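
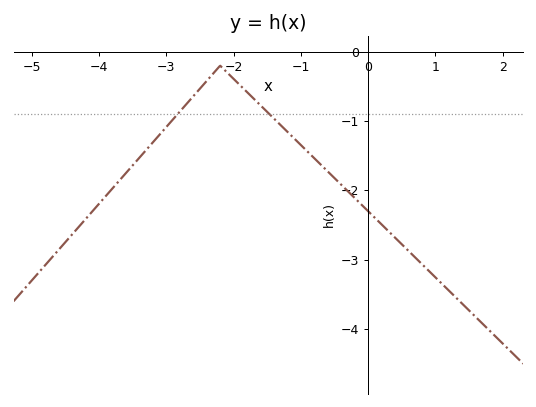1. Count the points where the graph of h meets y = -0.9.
2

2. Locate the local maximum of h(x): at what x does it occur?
-2.2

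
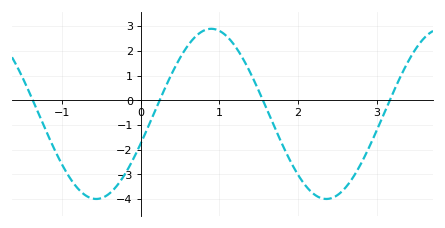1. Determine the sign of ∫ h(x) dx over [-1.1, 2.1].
negative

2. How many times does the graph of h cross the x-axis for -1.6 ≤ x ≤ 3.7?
4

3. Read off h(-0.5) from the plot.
-4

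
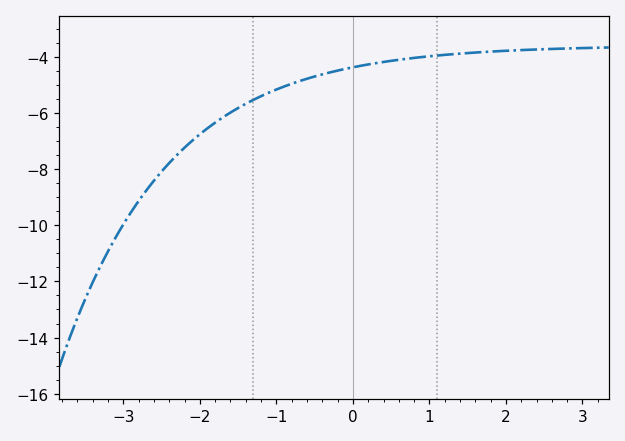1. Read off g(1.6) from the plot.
-3.85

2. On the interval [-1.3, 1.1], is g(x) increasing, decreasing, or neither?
increasing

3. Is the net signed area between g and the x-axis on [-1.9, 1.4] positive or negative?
negative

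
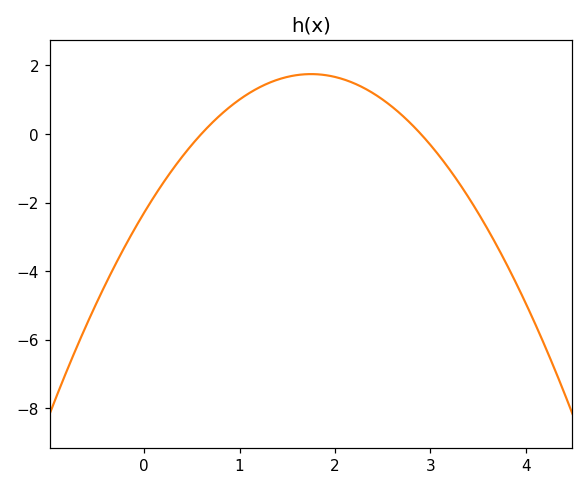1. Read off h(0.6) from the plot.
0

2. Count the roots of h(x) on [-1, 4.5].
2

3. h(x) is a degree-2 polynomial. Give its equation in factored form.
y = -1.32(x - 0.6)(x - 2.9)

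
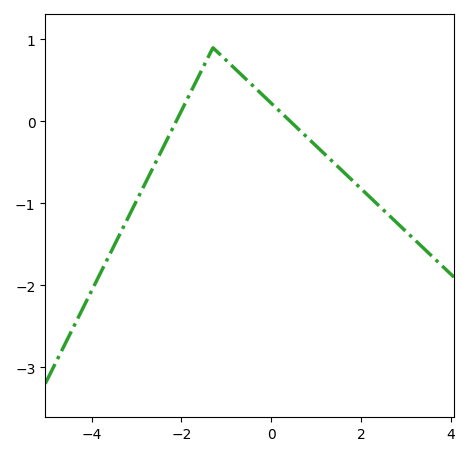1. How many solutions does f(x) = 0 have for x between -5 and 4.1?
2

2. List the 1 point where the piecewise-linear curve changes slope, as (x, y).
(-1.3, 0.9)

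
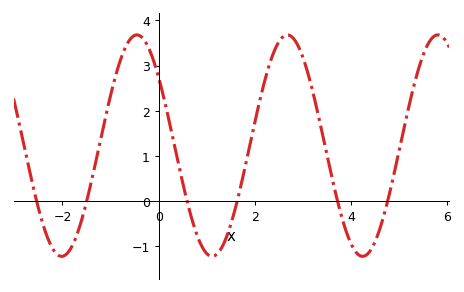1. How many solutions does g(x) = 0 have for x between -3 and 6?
6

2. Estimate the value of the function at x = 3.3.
2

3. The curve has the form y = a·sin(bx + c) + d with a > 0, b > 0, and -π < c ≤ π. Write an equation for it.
y = 2.45sin(2x + 2.5) + 1.23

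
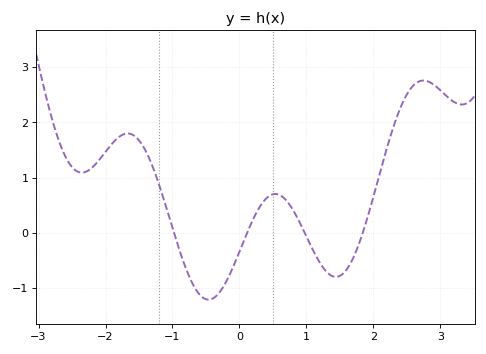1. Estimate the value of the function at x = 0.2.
0.239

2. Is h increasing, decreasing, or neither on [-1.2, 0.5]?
neither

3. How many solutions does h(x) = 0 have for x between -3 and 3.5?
4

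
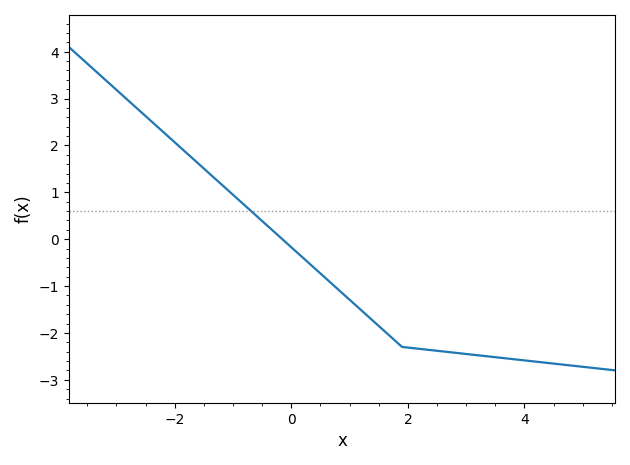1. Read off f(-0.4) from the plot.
0.275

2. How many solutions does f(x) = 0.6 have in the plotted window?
1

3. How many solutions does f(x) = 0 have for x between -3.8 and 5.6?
1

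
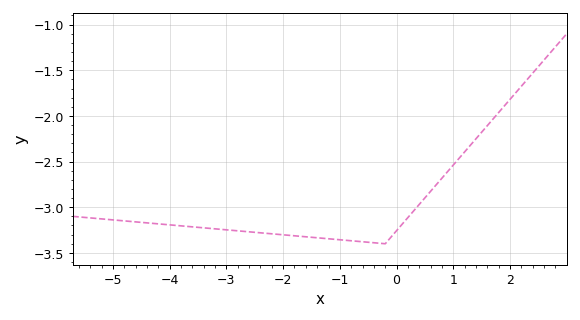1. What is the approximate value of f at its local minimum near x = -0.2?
-3.4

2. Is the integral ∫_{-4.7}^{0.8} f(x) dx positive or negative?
negative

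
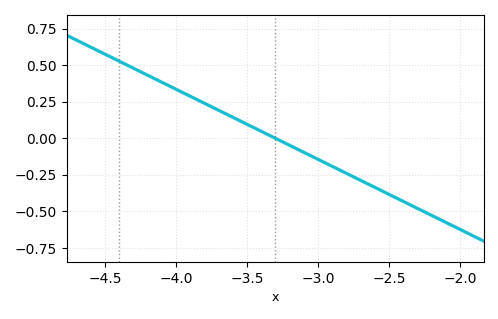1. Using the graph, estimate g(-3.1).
-0.096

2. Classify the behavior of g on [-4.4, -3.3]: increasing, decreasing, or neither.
decreasing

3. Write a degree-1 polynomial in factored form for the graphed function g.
y = -0.48(x + 3.3)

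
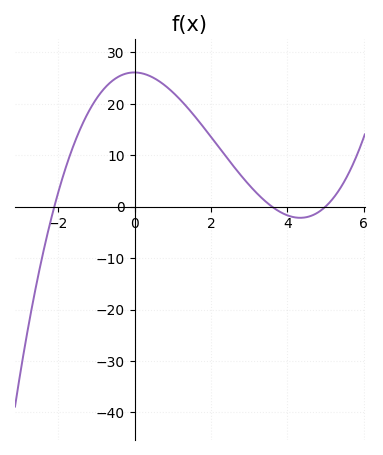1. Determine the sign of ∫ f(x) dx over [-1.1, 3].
positive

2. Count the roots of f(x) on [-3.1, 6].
3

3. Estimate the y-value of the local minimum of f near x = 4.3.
-2.17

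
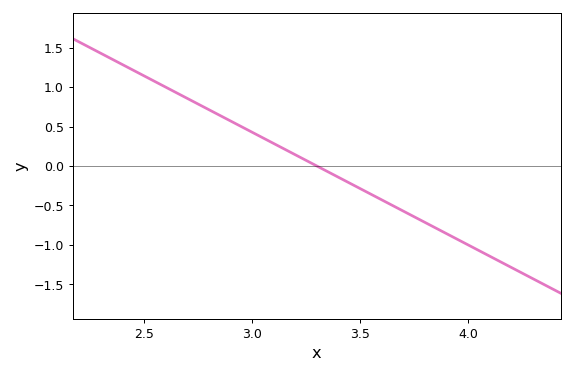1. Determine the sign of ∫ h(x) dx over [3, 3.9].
negative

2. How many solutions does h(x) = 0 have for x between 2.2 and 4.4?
1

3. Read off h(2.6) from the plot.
1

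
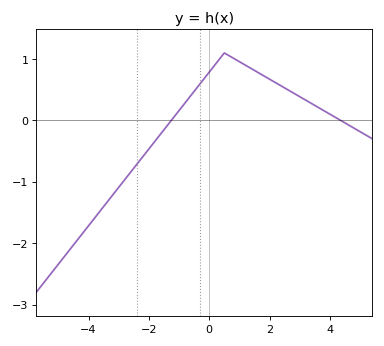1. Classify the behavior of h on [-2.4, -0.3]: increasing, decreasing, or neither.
increasing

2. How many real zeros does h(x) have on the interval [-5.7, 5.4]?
2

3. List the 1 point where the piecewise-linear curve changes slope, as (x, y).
(0.5, 1.1)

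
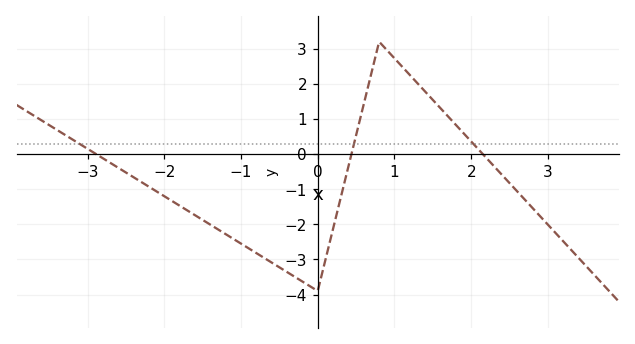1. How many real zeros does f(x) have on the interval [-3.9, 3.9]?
3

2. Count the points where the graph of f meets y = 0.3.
3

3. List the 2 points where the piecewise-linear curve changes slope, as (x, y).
(0, -3.9); (0.8, 3.2)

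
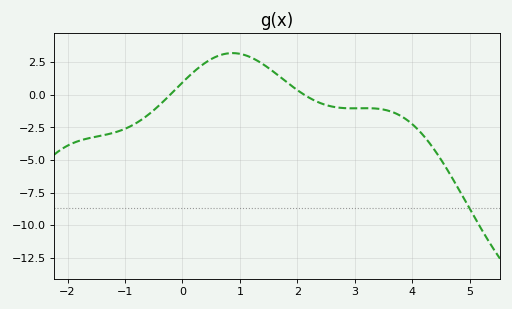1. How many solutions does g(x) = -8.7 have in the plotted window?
1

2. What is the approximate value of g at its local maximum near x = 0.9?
3.21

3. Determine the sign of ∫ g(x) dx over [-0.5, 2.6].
positive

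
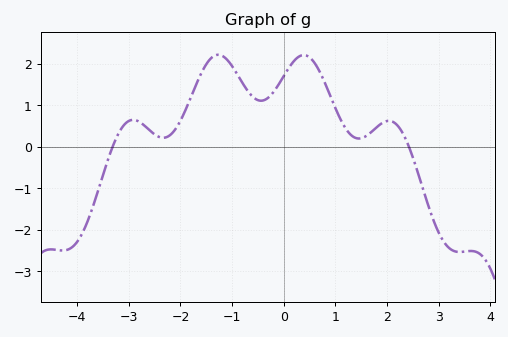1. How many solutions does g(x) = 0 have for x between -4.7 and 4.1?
2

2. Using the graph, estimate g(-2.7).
0.51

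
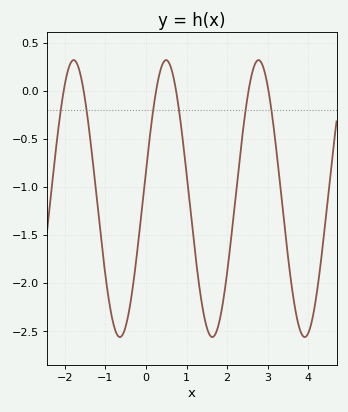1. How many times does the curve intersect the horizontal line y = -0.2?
6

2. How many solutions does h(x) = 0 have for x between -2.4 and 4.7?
6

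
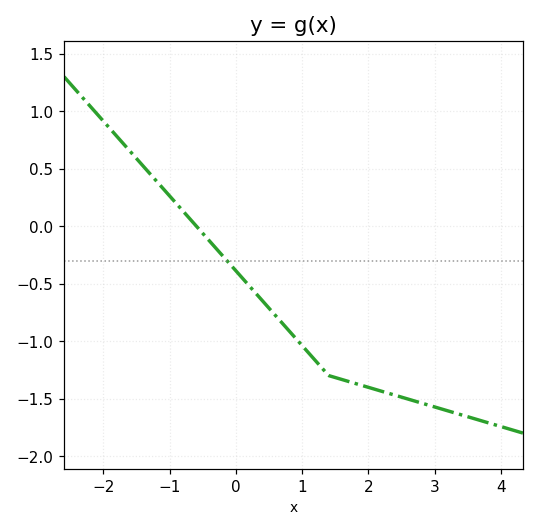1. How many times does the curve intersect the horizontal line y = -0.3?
1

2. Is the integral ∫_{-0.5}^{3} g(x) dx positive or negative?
negative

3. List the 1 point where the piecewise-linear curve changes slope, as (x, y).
(1.4, -1.3)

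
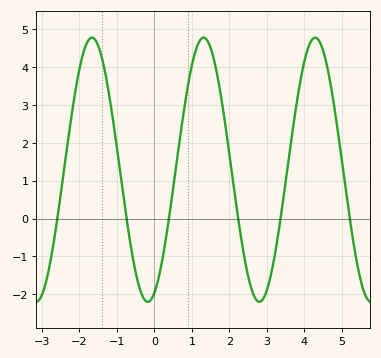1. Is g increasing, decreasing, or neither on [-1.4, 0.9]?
neither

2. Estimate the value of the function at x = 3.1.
-1.5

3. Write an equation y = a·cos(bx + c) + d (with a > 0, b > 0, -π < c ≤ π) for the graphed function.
y = 3.49cos(2.1x - 2.8) + 1.29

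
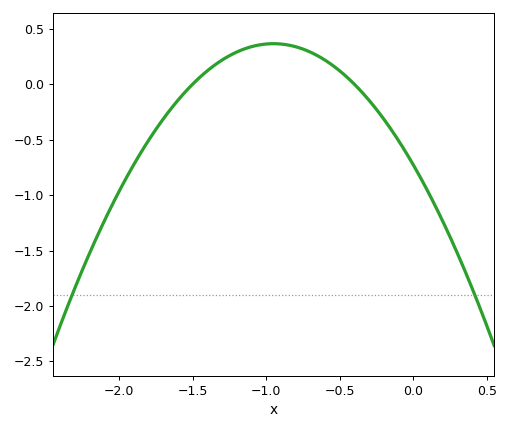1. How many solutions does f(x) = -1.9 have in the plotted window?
2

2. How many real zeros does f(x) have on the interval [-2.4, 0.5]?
2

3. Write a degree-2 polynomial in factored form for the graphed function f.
y = -1.21(x + 1.5)(x + 0.4)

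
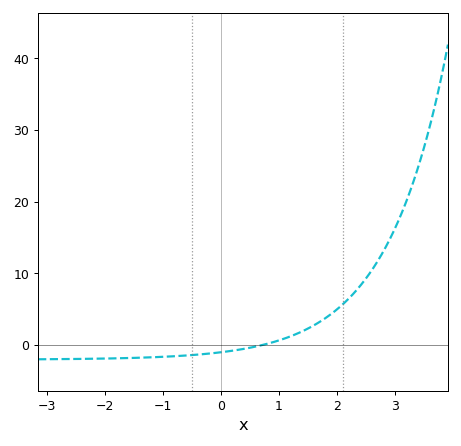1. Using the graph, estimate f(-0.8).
-1.58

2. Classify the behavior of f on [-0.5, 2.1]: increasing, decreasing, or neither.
increasing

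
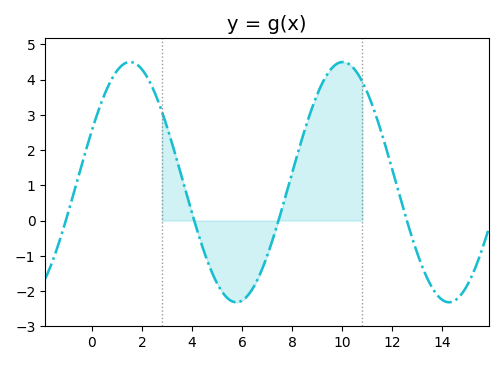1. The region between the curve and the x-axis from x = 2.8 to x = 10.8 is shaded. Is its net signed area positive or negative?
positive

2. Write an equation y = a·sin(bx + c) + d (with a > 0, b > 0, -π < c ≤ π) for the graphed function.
y = 3.41sin(0.74x + 0.44) + 1.09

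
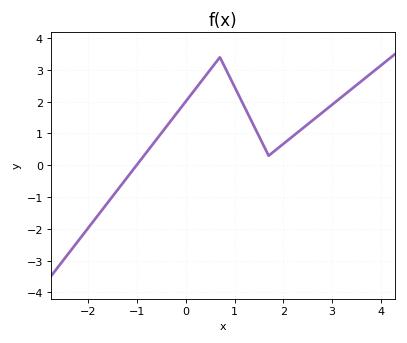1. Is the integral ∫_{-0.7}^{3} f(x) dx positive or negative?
positive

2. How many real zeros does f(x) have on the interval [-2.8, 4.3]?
1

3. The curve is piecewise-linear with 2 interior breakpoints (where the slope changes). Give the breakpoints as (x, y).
(0.7, 3.4); (1.7, 0.3)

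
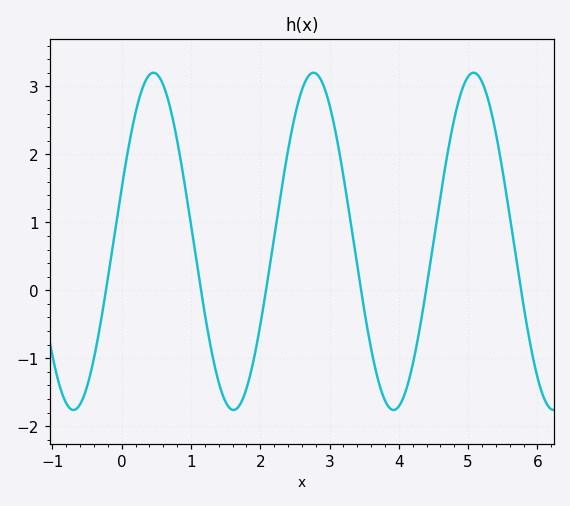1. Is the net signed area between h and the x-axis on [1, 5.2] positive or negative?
positive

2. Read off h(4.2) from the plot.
-1.09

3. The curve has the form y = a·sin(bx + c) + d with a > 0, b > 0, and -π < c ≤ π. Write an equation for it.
y = 2.48sin(2.72x + 0.322) + 0.72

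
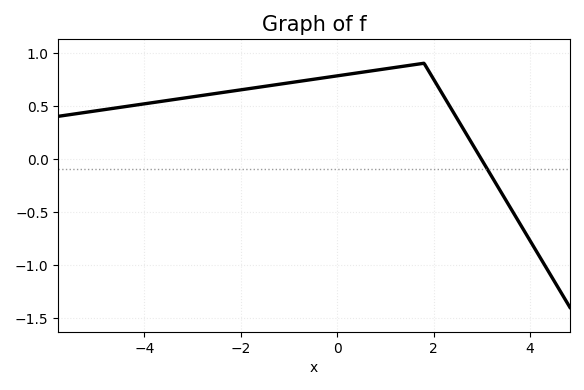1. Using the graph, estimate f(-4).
0.518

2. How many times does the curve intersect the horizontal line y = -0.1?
1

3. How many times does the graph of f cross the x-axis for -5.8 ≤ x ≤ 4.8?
1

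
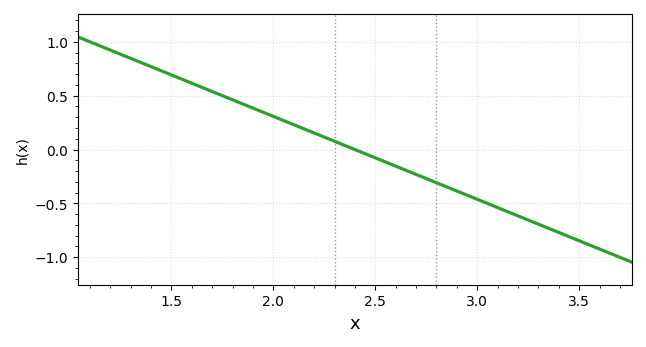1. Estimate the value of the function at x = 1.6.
0.616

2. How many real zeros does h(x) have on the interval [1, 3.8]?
1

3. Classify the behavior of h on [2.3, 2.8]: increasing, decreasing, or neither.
decreasing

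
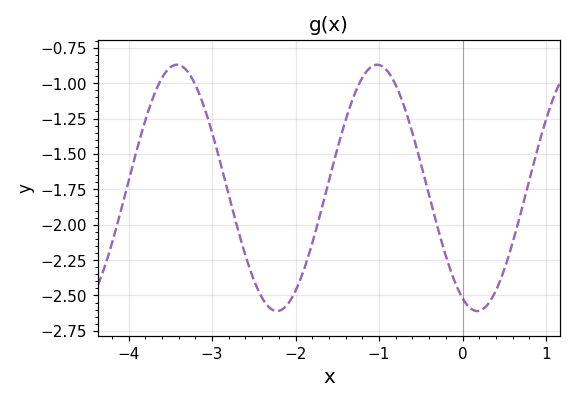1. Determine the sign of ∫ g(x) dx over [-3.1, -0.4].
negative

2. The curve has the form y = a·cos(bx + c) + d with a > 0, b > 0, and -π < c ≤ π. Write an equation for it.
y = 0.87cos(2.62x + 2.68) - 1.74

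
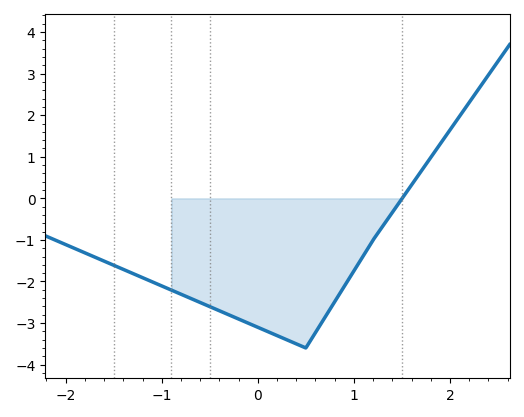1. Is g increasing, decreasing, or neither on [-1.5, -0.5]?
decreasing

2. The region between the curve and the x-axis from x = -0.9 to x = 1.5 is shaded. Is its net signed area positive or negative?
negative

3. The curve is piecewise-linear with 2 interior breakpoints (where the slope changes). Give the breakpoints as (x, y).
(0.5, -3.6); (1.2, -1)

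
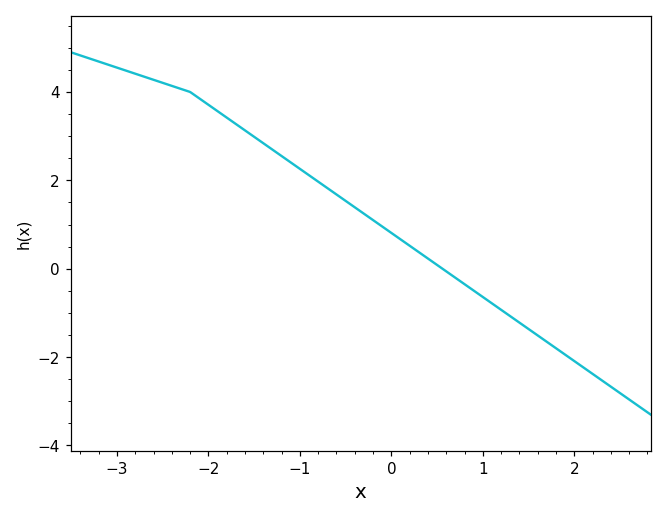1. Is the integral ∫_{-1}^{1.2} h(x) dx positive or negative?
positive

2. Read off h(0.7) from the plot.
-0.2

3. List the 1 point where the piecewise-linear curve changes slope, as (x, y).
(-2.2, 4)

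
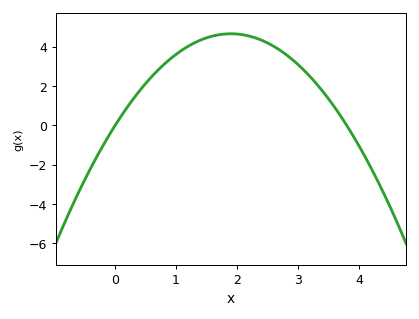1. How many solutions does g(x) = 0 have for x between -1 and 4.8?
2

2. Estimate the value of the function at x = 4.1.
-1.6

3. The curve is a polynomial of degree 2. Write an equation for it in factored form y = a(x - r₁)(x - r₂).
y = -1.29(x - 0)(x - 3.8)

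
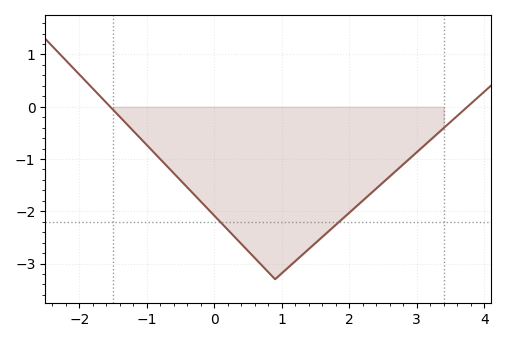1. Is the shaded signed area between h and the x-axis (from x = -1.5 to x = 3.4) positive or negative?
negative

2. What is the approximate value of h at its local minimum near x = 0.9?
-3.3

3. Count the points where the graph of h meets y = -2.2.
2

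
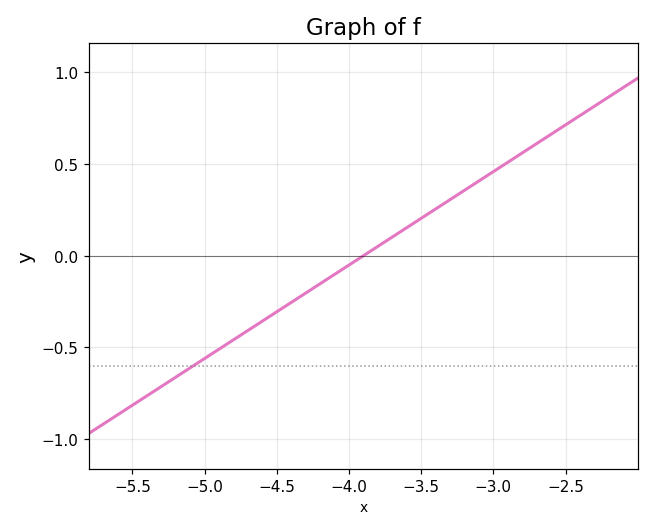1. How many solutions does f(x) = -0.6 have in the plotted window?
1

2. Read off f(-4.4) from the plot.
-0.25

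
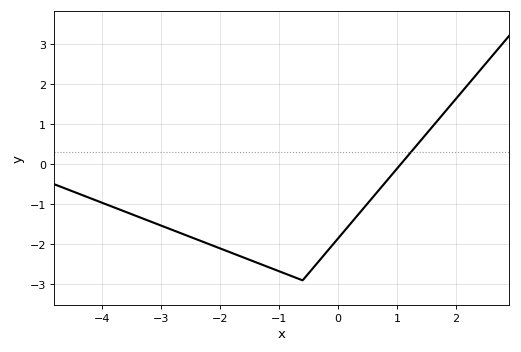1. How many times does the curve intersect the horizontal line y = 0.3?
1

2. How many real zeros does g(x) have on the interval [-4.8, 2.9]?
1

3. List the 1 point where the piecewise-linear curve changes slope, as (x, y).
(-0.6, -2.9)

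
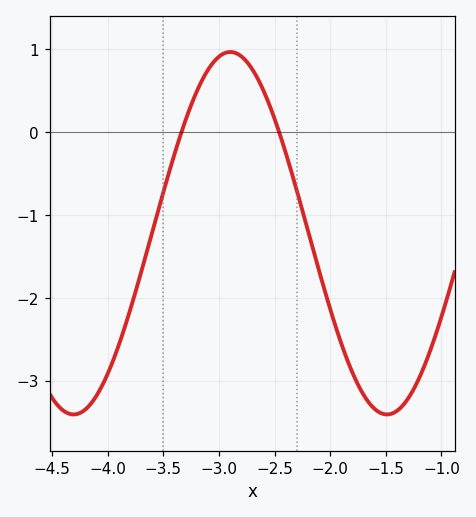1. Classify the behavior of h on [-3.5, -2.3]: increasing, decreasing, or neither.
neither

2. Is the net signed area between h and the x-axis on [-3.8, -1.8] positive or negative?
negative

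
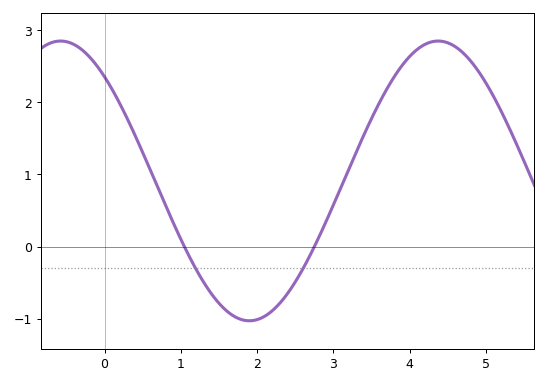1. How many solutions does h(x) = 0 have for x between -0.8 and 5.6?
2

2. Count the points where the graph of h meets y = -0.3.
2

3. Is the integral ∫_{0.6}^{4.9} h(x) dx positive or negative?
positive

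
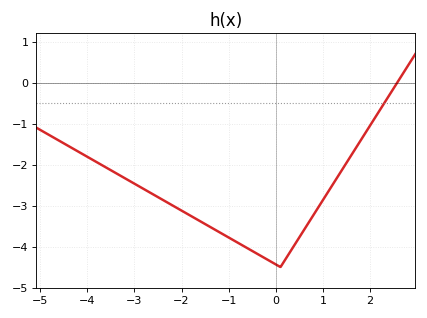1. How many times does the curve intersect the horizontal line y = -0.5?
1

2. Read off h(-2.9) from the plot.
-2.53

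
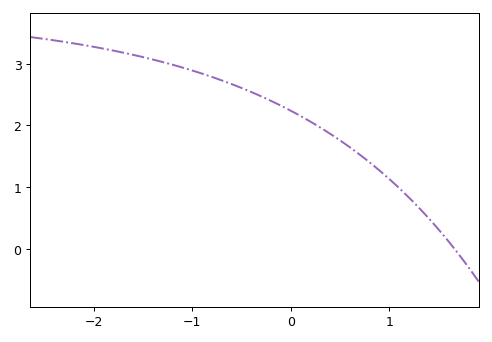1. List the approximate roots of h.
1.67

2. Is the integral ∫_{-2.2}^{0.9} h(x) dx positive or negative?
positive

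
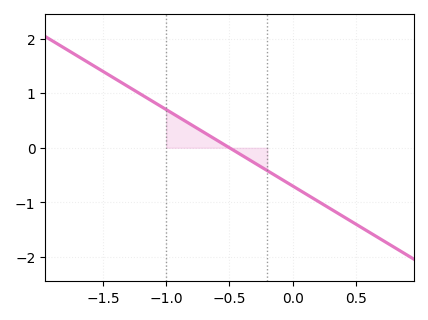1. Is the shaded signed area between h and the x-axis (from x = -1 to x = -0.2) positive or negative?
positive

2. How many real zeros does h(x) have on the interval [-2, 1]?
1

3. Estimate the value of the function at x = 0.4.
-1.3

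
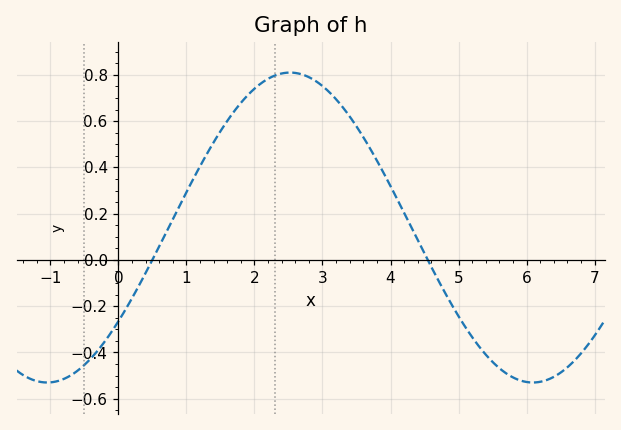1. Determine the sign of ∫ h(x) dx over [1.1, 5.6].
positive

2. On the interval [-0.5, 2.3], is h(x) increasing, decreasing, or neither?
increasing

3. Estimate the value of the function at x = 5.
-0.24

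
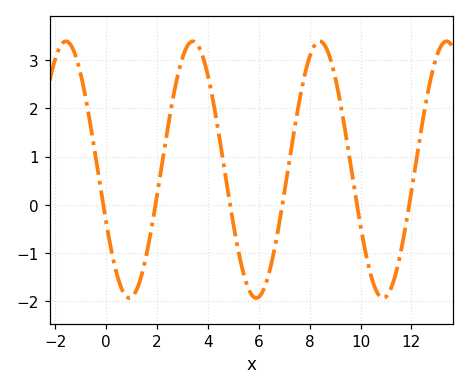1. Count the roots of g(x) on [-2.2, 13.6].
6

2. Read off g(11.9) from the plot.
-0.043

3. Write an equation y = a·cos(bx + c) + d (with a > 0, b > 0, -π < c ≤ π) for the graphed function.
y = 2.66cos(1.26x + 1.99) + 0.73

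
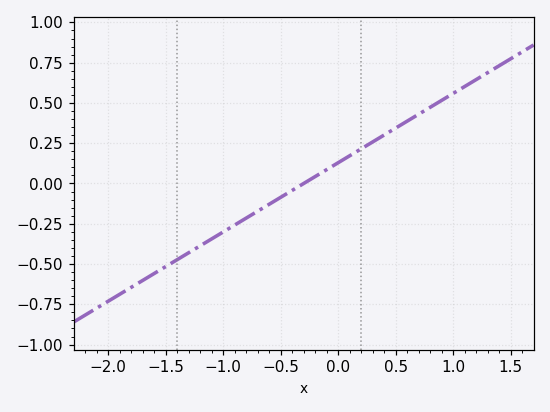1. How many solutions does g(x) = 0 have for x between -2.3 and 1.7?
1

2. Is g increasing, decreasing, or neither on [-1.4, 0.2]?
increasing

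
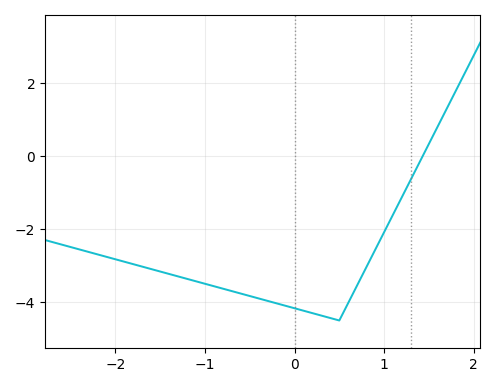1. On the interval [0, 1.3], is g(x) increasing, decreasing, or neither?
neither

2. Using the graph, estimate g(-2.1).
-2.8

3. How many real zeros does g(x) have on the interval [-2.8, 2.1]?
1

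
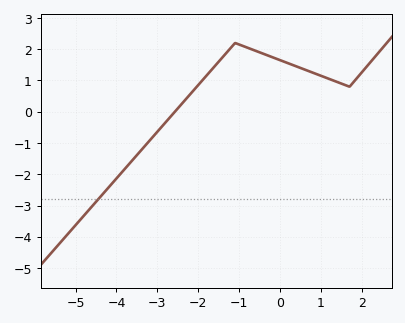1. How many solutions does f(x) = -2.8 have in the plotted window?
1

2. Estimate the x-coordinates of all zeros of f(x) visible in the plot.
-2.57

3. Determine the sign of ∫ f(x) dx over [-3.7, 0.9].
positive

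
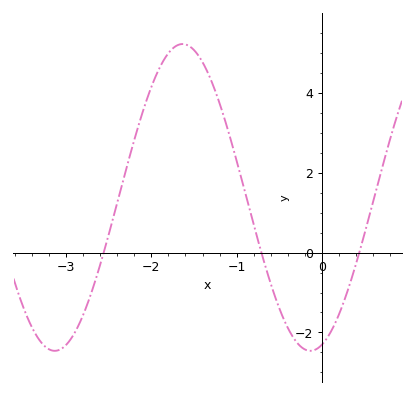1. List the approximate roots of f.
-2.6, -0.7, 0.4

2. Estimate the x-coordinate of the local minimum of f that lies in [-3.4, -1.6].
-3.1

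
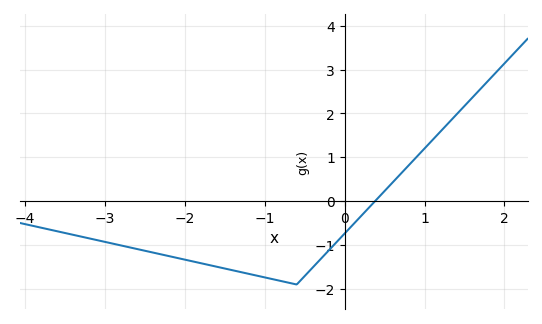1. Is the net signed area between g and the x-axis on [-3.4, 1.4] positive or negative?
negative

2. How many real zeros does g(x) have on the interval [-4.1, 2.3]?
1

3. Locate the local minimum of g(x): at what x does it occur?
-0.6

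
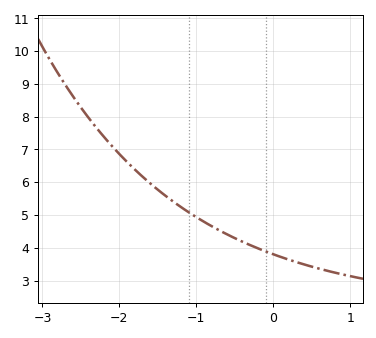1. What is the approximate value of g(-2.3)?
7.7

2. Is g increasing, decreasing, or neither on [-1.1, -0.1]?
decreasing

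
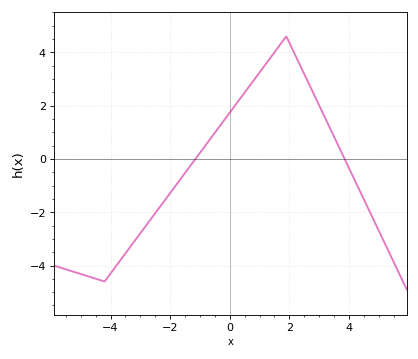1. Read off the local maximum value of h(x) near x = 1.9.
4.6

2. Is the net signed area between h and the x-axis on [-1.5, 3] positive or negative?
positive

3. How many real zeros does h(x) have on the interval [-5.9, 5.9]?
2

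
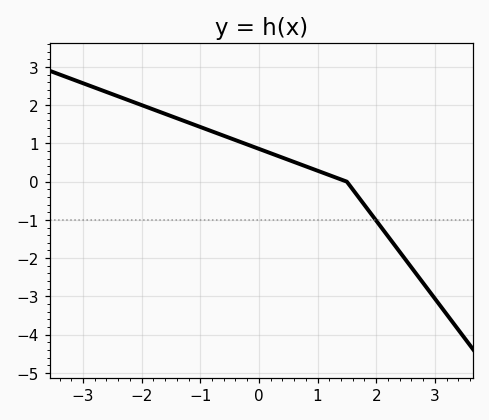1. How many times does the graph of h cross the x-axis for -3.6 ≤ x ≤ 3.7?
1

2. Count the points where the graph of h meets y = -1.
1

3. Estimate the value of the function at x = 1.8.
-0.611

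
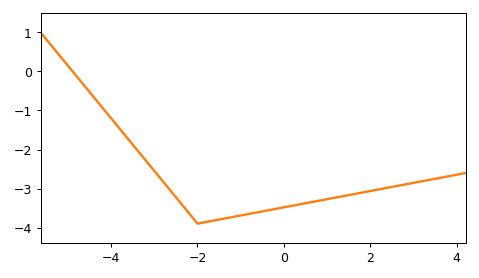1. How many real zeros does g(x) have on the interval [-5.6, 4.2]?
1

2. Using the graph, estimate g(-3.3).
-2.15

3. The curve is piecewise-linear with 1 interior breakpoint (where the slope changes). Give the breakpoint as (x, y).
(-2, -3.9)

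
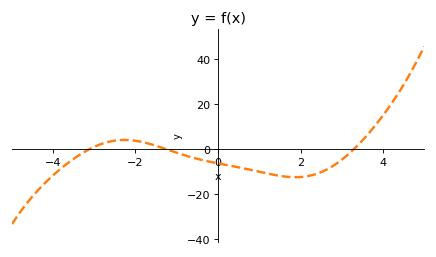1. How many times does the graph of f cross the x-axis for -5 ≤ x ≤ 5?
3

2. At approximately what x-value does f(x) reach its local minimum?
1.87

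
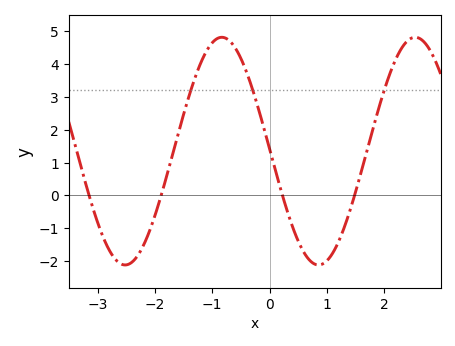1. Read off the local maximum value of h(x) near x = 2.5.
4.8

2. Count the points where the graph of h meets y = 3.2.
3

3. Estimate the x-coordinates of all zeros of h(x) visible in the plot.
-3.2, -1.9, 0.2, 1.5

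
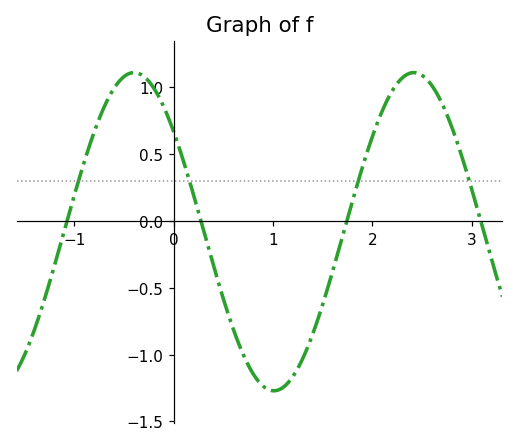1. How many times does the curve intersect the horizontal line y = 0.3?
4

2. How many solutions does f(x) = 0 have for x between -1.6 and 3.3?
4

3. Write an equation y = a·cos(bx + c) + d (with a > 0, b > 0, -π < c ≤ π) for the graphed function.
y = 1.19cos(2.23x + 0.892) - 0.08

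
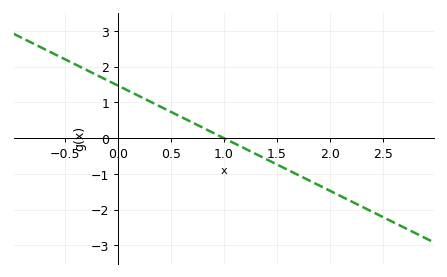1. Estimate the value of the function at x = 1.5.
-0.735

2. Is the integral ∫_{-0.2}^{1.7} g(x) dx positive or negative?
positive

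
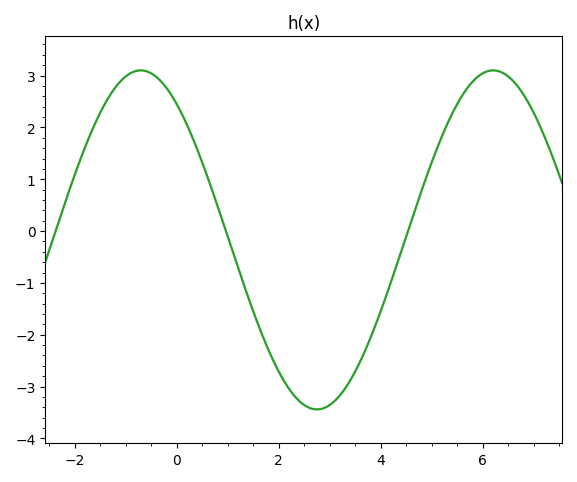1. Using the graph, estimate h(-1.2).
2.8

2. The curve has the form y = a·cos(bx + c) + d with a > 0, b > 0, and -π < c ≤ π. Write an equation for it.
y = 3.27cos(0.91x + 0.64) - 0.17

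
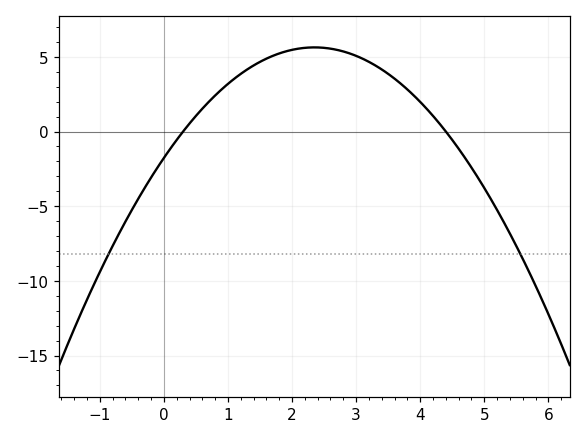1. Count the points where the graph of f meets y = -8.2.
2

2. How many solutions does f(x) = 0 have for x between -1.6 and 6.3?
2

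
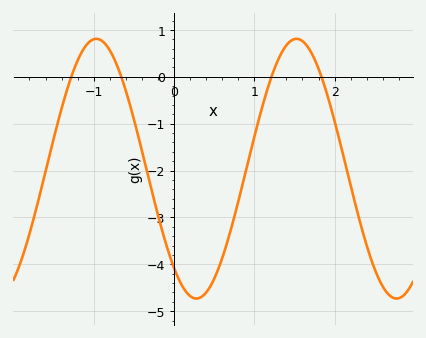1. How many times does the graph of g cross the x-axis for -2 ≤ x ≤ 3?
4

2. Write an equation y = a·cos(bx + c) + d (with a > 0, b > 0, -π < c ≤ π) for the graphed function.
y = 2.77cos(2.52x + 2.44) - 1.96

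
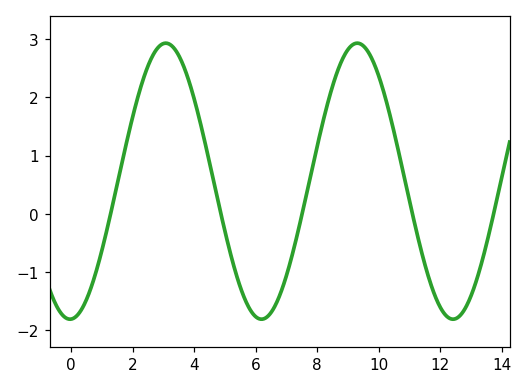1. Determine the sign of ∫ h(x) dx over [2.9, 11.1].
positive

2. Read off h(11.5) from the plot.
-0.9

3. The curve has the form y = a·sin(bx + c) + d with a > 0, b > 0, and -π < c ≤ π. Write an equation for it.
y = 2.37sin(1x - 1.5) + 0.56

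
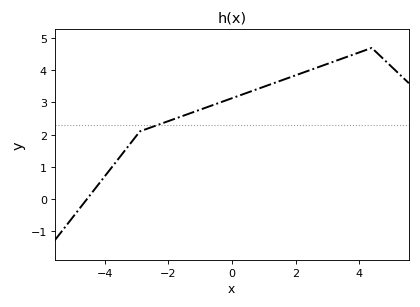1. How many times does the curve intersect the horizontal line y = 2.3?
1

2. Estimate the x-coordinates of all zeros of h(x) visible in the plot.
-4.56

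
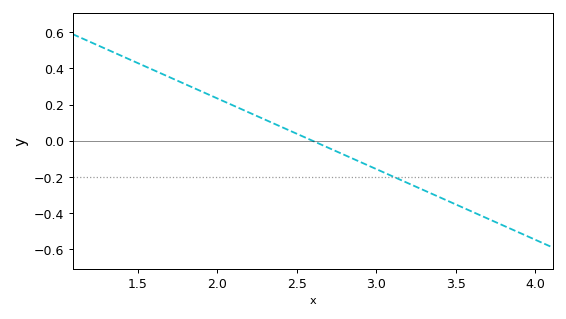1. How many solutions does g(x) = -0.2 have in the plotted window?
1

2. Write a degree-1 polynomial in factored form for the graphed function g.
y = -0.39(x - 2.6)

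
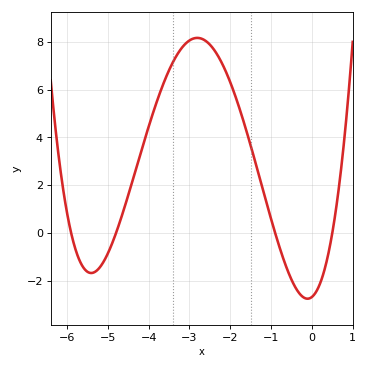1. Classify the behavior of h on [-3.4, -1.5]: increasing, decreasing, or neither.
neither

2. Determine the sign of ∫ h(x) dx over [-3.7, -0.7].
positive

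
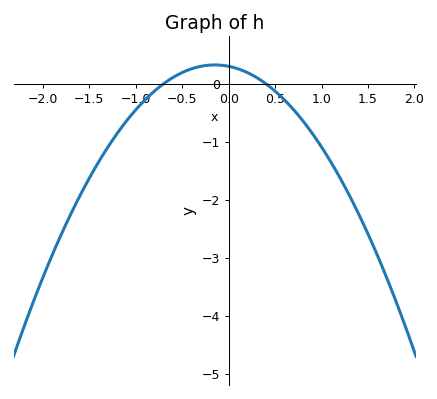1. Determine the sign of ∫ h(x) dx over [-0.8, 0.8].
positive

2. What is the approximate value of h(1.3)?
-1.9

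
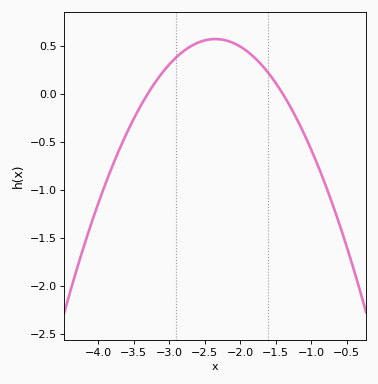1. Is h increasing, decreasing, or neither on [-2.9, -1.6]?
neither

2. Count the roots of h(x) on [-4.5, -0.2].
2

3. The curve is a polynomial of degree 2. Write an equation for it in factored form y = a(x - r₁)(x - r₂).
y = -0.63(x + 3.3)(x + 1.4)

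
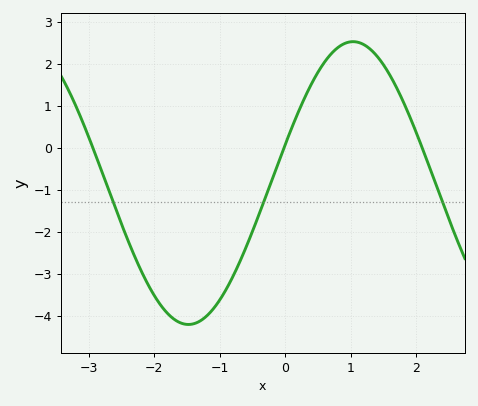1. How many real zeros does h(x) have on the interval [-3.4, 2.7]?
3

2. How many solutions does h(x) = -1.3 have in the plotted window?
3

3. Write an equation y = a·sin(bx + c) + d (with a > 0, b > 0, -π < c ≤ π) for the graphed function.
y = 3.37sin(1.25x + 0.28) - 0.84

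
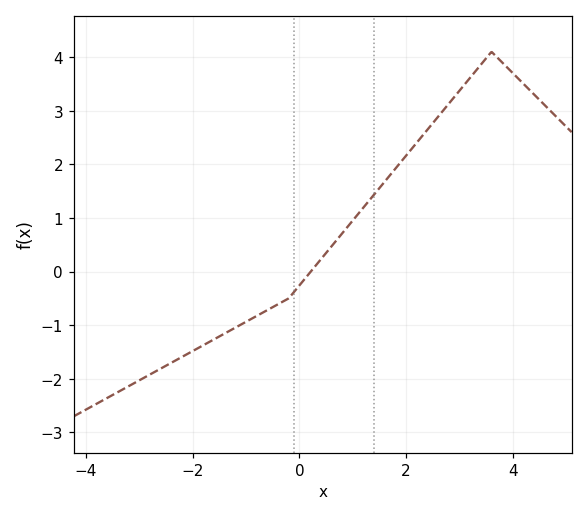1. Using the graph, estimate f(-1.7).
-1.3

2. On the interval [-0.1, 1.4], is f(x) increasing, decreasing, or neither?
increasing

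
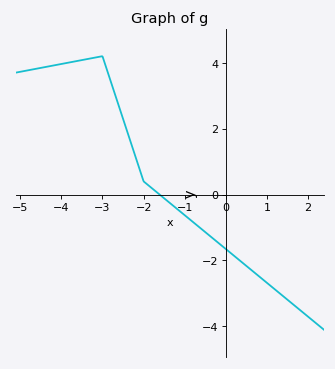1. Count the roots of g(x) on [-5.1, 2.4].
1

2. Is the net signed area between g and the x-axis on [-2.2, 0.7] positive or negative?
negative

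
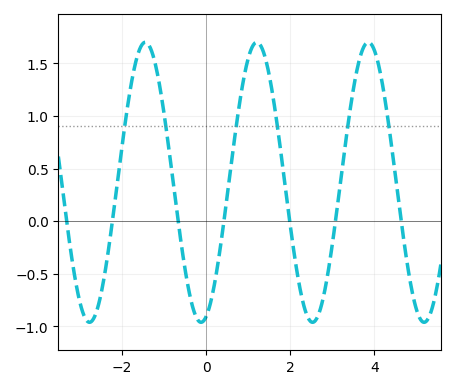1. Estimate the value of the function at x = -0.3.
-0.838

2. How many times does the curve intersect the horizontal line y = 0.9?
6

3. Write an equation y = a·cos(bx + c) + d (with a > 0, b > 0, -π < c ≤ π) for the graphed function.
y = 1.33cos(2.37x - 2.86) + 0.37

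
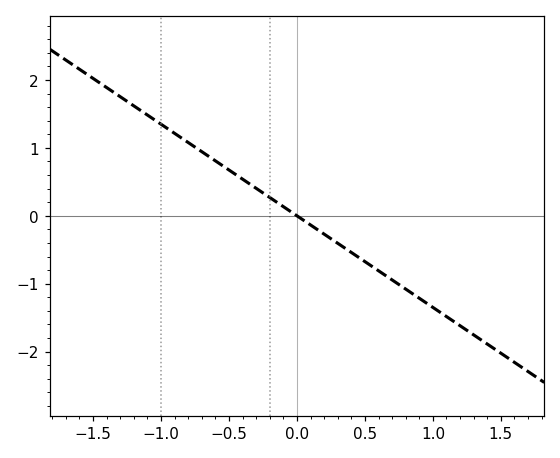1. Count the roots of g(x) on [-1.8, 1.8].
1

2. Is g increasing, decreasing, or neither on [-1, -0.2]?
decreasing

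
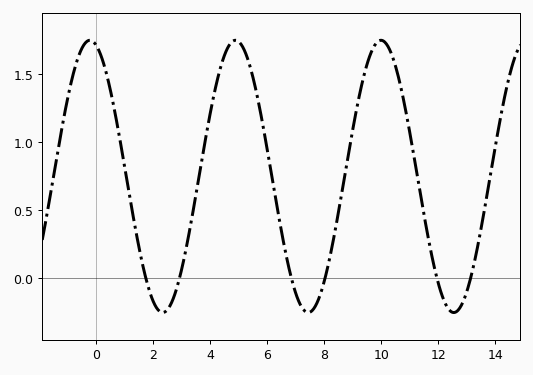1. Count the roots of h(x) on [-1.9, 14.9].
6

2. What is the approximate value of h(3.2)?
0.25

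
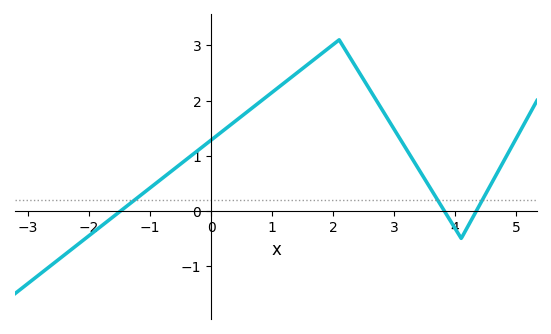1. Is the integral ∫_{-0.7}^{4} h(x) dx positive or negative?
positive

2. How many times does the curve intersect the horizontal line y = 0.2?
3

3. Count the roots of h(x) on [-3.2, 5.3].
3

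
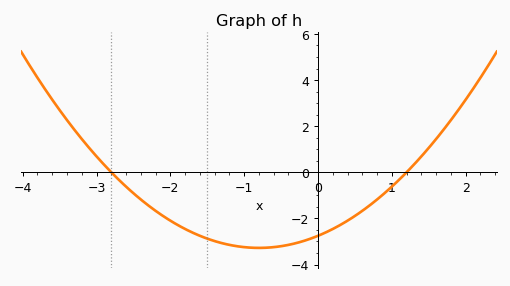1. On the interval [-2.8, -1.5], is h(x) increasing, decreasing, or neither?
decreasing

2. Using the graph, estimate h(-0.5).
-3.21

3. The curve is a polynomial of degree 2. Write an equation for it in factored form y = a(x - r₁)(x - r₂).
y = 0.82(x + 2.8)(x - 1.2)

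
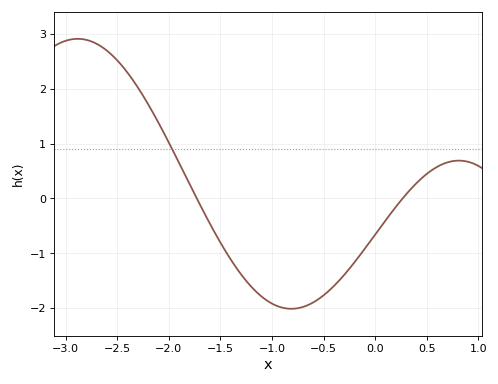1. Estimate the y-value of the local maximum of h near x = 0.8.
0.7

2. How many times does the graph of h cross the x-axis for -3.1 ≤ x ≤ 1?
2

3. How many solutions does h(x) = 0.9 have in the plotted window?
1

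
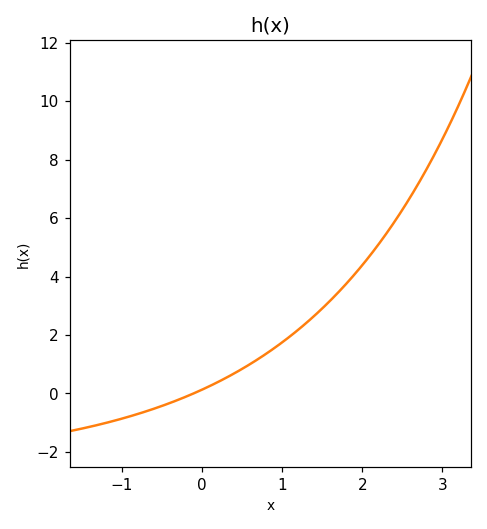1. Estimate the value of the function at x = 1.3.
2.4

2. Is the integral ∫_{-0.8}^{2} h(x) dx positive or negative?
positive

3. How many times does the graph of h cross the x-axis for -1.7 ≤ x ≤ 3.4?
1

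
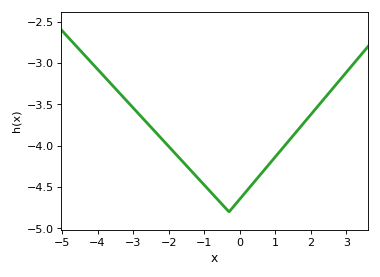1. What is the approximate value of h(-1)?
-4.47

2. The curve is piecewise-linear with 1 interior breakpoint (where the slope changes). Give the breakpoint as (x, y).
(-0.3, -4.8)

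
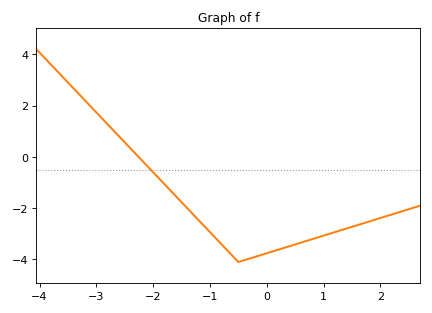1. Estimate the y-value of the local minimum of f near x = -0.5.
-4.1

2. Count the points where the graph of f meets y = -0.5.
1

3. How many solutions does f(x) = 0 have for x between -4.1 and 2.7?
1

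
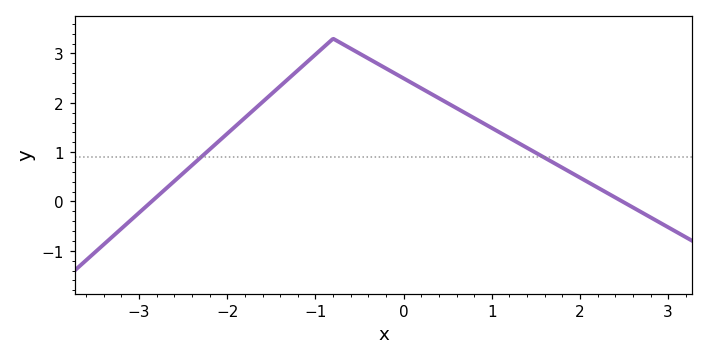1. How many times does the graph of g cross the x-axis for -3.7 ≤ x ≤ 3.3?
2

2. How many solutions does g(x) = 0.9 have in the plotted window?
2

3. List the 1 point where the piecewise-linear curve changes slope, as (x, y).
(-0.8, 3.3)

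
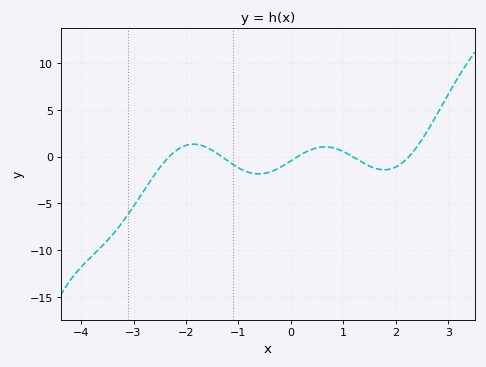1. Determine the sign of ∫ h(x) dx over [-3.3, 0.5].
negative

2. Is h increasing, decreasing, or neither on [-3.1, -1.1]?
neither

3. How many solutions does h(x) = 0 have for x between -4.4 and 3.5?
5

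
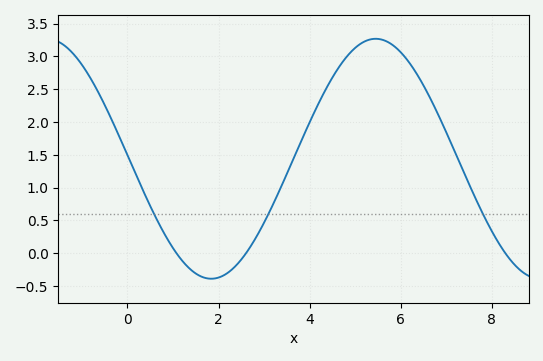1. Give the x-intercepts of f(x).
1.08, 2.6, 8.3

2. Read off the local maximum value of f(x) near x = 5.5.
3.27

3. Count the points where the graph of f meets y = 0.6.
3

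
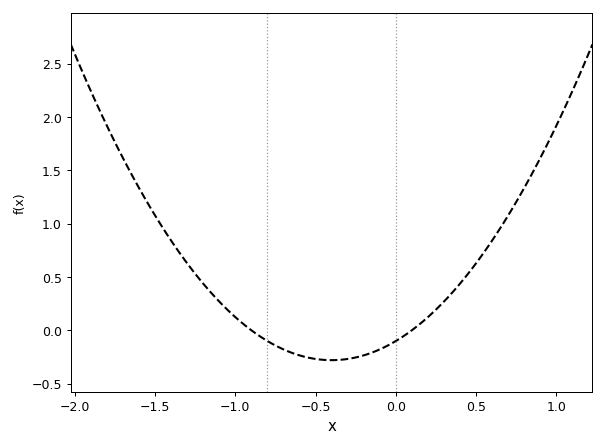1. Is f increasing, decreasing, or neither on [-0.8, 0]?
neither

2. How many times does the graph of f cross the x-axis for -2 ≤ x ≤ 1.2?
2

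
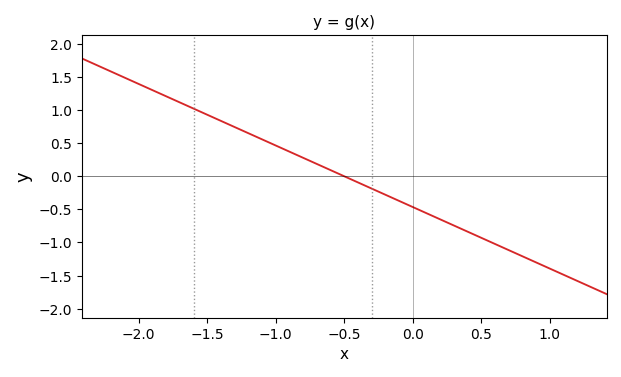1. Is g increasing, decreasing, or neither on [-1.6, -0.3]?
decreasing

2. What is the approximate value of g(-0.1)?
-0.372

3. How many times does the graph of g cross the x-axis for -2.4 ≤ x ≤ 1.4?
1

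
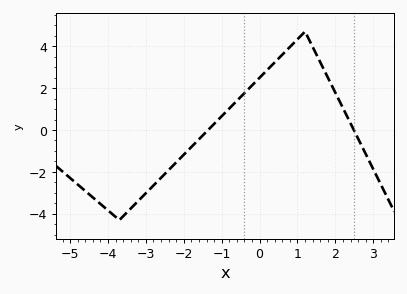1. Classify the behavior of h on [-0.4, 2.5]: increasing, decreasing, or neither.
neither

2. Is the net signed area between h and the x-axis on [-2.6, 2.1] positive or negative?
positive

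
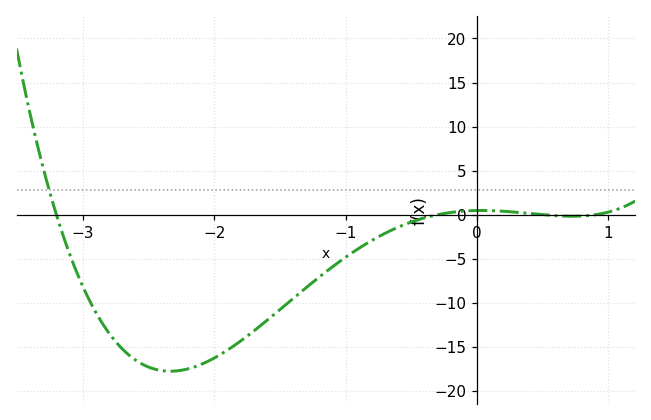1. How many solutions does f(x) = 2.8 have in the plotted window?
1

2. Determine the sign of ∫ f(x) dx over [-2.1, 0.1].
negative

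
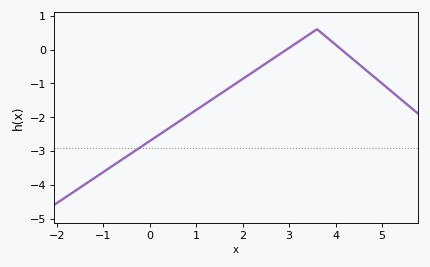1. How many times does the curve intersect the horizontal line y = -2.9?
1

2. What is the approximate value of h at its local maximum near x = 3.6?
0.6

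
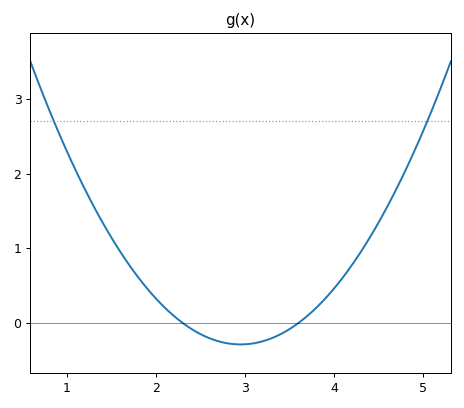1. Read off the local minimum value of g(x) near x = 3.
-0.3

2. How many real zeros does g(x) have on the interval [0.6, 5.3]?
2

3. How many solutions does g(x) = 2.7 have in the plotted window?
2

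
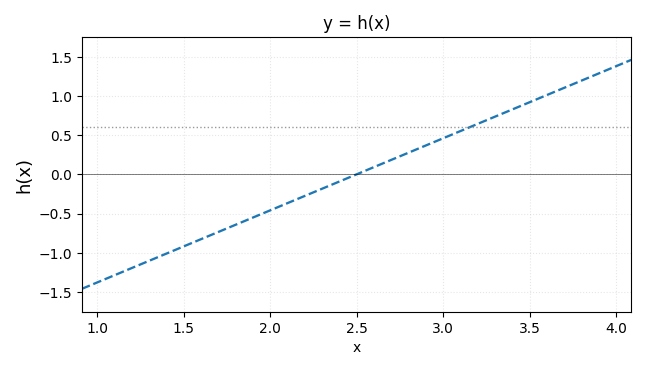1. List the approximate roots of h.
2.5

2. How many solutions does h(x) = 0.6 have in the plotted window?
1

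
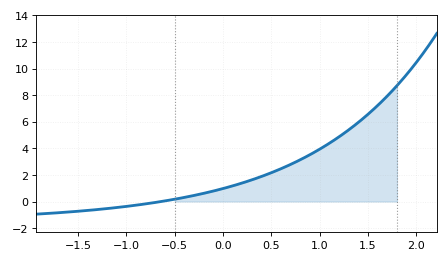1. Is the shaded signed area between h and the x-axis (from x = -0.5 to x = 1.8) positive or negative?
positive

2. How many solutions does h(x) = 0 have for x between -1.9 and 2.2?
1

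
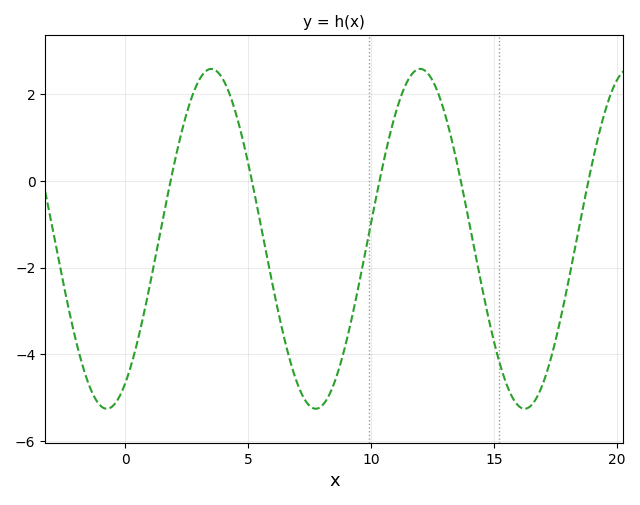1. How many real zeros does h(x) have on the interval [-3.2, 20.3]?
5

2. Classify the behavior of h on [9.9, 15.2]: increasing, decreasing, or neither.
neither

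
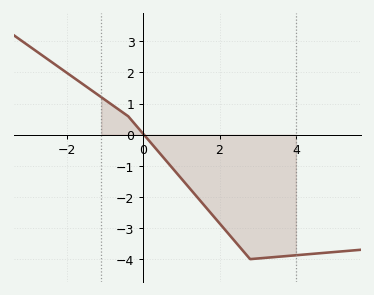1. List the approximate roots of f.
0.017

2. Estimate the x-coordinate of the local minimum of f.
2.8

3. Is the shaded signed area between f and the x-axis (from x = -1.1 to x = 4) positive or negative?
negative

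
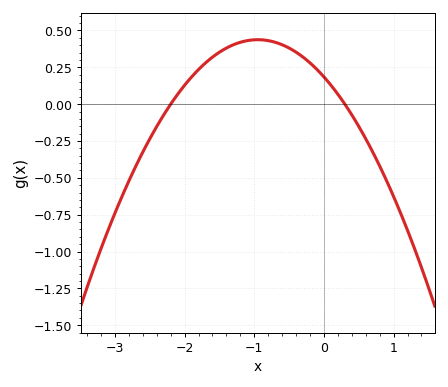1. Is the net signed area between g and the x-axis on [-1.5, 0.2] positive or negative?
positive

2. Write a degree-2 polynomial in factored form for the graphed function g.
y = -0.28(x + 2.2)(x - 0.3)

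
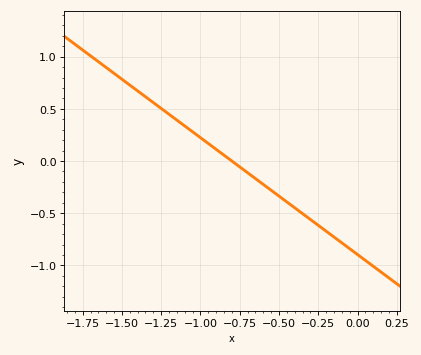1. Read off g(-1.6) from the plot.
0.9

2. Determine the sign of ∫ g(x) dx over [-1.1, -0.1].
negative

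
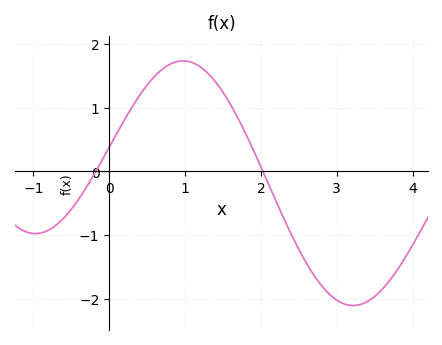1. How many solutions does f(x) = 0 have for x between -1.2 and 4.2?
2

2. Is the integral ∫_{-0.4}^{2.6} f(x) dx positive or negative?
positive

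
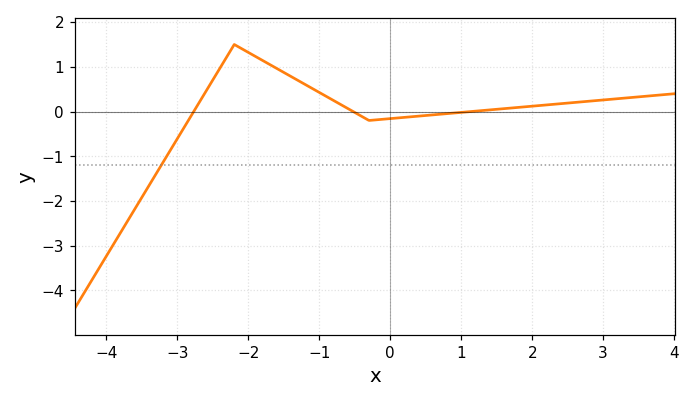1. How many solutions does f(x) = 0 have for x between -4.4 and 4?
3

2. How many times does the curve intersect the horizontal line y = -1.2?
1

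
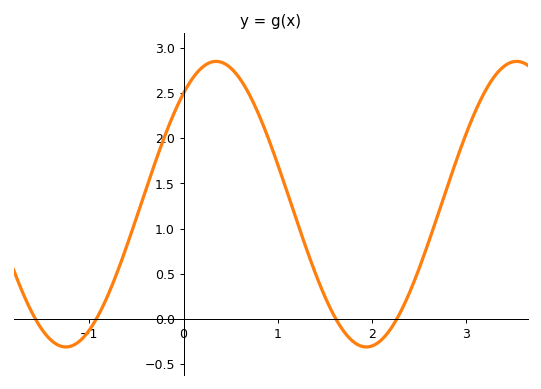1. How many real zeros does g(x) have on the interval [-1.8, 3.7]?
4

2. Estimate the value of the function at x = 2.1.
-0.25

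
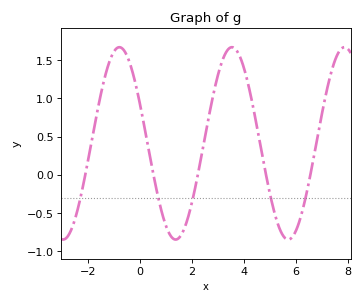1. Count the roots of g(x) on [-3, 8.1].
5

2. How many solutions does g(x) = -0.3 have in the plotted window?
5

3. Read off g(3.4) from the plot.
1.65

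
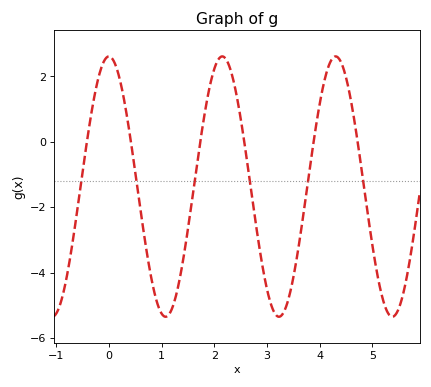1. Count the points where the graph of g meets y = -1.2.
6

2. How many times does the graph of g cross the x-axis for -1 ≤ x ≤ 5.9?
6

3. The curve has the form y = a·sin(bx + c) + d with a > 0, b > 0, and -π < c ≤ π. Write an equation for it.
y = 3.98sin(2.92x + 1.57) - 1.37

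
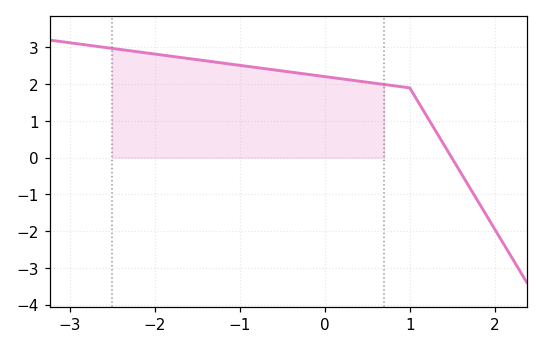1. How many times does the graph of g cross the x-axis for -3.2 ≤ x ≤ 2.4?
1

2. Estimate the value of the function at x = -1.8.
2.76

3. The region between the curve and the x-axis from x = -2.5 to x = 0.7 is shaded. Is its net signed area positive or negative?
positive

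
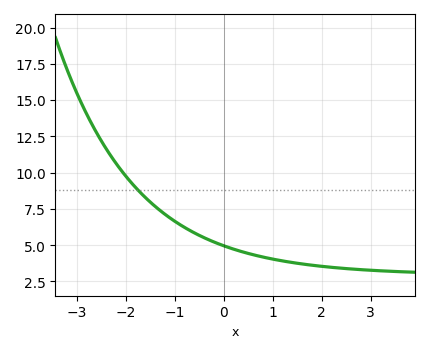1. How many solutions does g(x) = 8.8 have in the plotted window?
1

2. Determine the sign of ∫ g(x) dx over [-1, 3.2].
positive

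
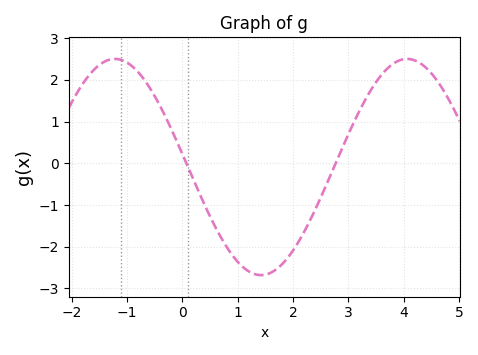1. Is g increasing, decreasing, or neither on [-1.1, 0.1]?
decreasing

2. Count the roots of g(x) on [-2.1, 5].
2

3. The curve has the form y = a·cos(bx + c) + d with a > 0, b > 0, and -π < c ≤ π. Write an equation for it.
y = 2.59cos(1.2x + 1.5) - 0.09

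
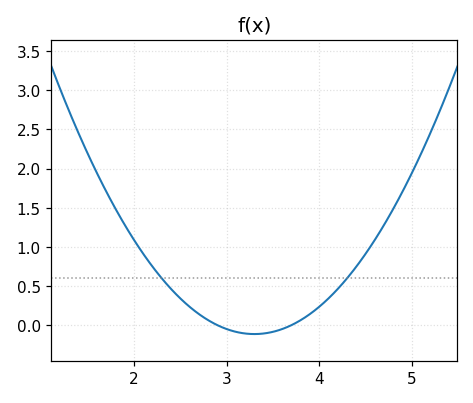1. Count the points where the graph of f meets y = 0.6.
2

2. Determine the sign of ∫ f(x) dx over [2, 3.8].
positive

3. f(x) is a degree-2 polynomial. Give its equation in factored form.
y = 0.71(x - 2.9)(x - 3.7)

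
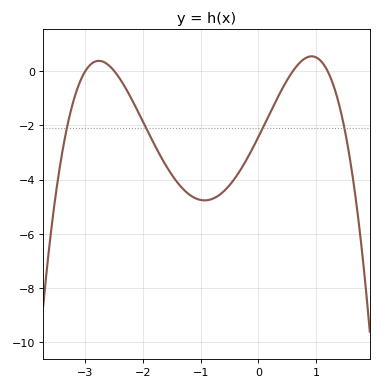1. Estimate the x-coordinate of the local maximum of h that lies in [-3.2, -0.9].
-2.8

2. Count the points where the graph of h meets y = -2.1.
4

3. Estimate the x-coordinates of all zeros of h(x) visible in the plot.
-3, -2.5, 0.6, 1.2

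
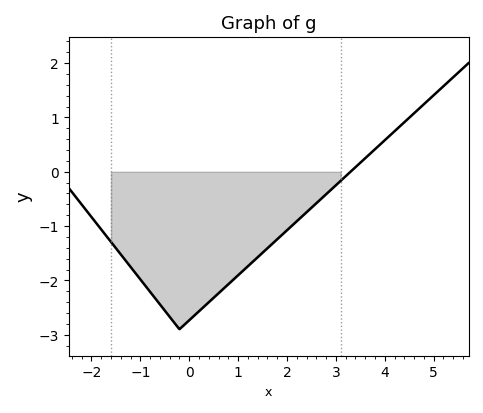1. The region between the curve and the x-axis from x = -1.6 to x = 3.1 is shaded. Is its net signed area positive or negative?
negative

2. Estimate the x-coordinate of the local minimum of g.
-0.198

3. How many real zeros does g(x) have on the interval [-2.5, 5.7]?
1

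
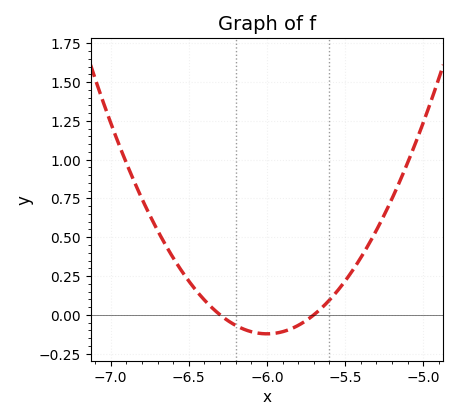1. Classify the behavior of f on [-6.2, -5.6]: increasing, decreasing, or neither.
neither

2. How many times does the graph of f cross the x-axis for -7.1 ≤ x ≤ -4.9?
2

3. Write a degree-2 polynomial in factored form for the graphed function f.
y = 1.36(x + 6.3)(x + 5.7)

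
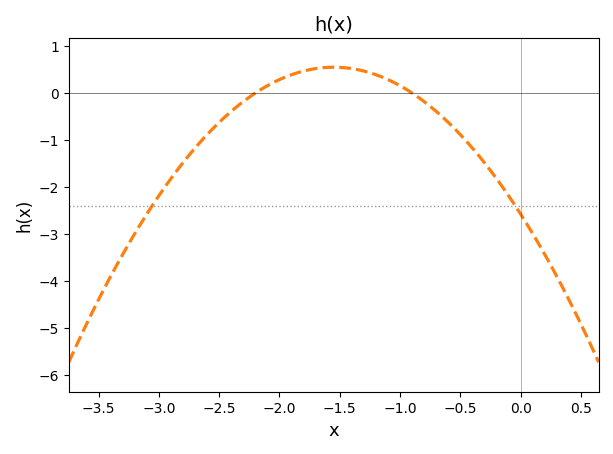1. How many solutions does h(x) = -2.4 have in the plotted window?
2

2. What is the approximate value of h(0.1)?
-2.99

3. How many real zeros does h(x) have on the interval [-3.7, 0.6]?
2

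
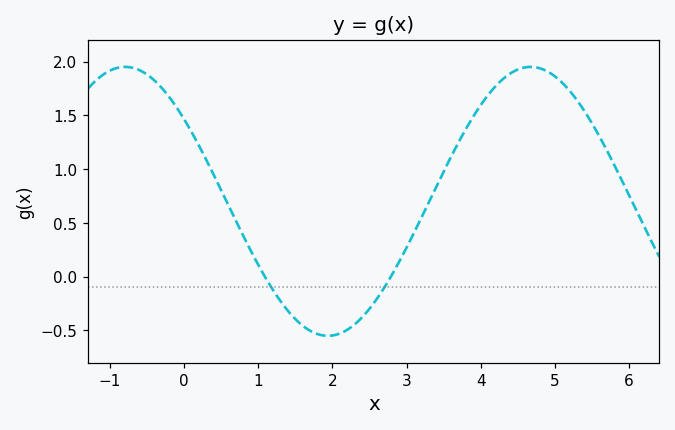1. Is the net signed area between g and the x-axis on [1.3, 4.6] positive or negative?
positive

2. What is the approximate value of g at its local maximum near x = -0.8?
1.95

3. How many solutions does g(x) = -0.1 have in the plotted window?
2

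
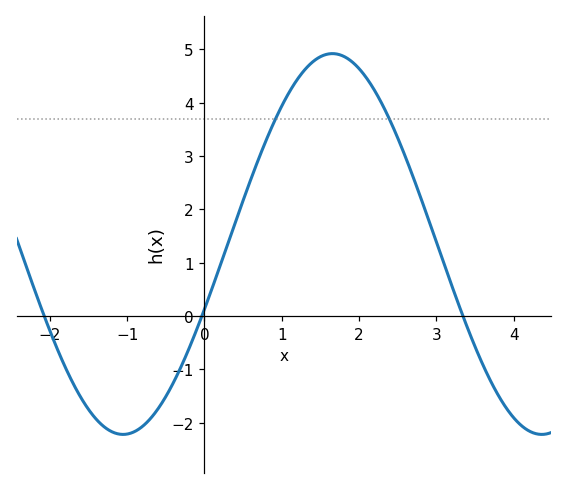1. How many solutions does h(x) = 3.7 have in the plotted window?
2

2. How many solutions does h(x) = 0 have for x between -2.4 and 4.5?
3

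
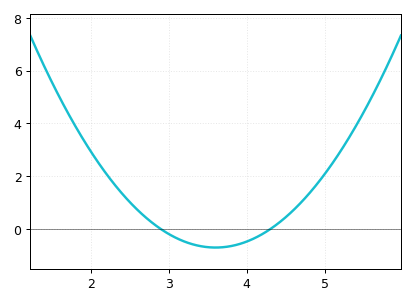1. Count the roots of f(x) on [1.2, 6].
2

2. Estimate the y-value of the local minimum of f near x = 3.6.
-0.6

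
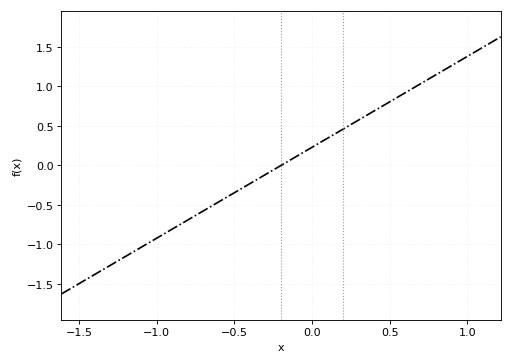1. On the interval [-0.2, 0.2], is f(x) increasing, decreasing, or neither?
increasing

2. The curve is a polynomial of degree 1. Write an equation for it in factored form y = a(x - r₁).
y = 1.15(x + 0.2)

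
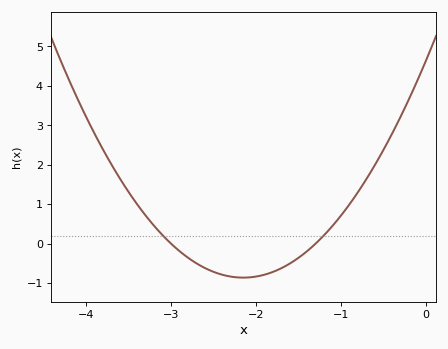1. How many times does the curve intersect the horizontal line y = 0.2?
2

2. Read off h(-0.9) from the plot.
1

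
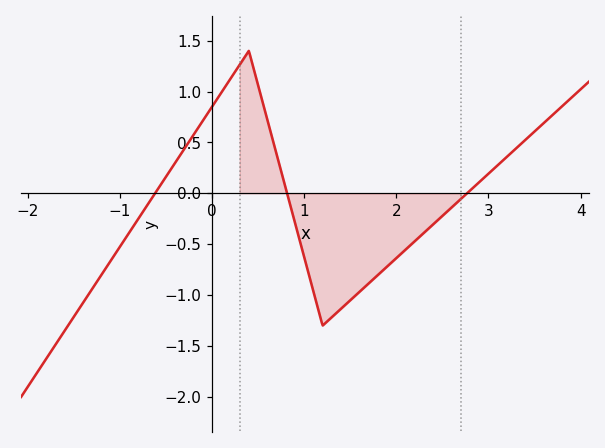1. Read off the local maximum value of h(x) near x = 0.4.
1.4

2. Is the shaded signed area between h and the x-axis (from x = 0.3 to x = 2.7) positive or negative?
negative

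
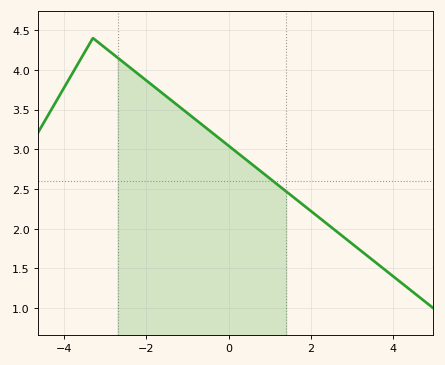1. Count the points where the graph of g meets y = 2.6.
1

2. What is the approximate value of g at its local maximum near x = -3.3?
4.4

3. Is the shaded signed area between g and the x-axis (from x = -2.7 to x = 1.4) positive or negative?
positive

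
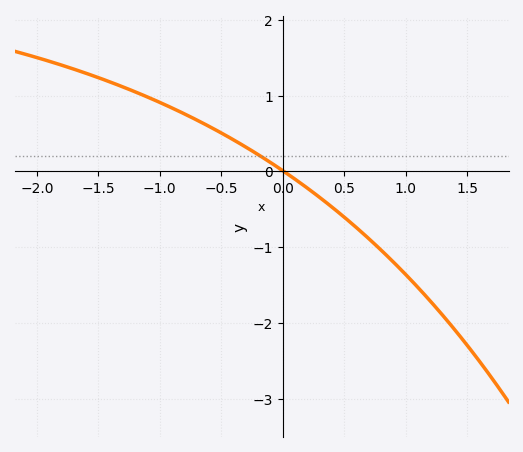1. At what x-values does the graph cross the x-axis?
0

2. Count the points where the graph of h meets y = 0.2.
1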